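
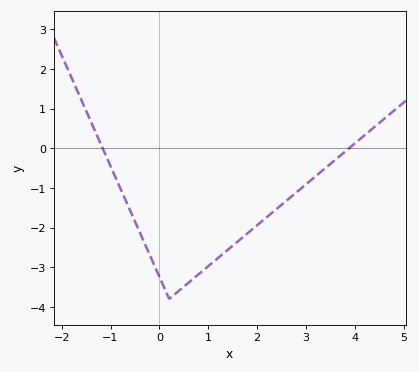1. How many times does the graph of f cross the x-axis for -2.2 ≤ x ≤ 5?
2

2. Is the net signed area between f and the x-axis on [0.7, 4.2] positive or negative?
negative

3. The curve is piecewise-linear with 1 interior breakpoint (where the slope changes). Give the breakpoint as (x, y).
(0.2, -3.8)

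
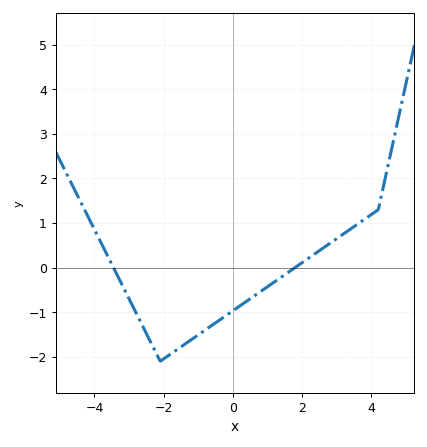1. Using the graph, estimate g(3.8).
1.1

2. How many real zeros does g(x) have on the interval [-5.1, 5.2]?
2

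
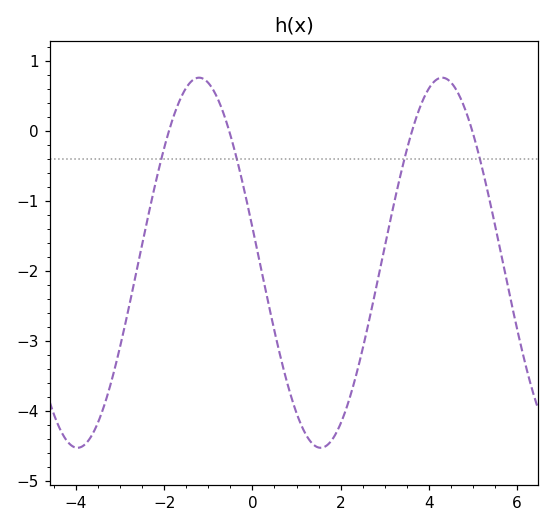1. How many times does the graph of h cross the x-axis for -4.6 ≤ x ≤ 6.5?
4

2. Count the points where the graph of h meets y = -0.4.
4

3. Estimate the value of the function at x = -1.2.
0.76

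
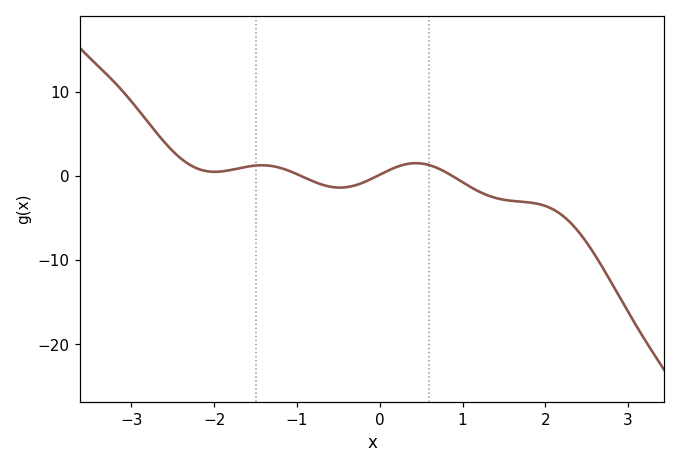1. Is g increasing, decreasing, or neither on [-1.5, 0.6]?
neither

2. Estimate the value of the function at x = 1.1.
-1.33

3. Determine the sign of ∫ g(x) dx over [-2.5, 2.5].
negative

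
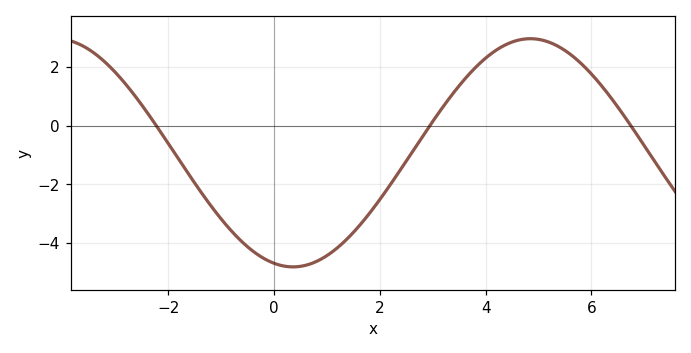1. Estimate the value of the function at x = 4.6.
3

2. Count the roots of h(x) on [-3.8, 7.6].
3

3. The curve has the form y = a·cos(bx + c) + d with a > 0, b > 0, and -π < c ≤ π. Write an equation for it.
y = 3.89cos(0.7x + 2.9) - 0.93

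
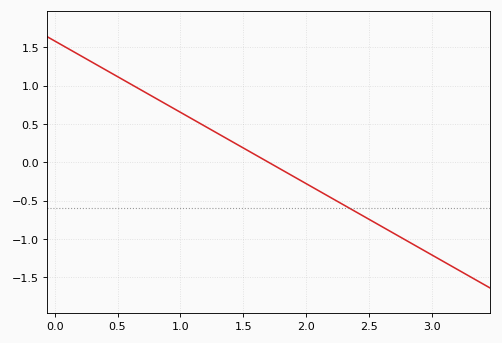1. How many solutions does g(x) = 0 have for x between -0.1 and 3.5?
1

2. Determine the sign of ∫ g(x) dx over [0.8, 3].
negative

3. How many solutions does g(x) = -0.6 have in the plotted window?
1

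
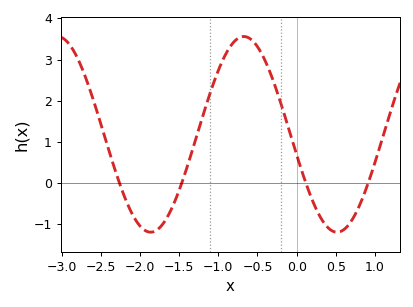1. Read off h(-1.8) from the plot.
-1.2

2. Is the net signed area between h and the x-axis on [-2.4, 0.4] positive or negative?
positive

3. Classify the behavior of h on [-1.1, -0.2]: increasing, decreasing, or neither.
neither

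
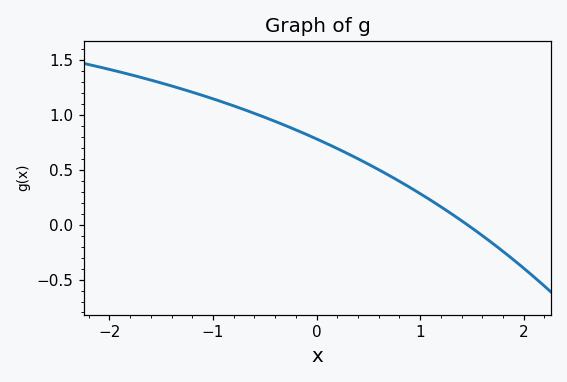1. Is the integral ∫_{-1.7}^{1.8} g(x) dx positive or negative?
positive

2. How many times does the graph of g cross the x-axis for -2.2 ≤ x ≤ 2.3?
1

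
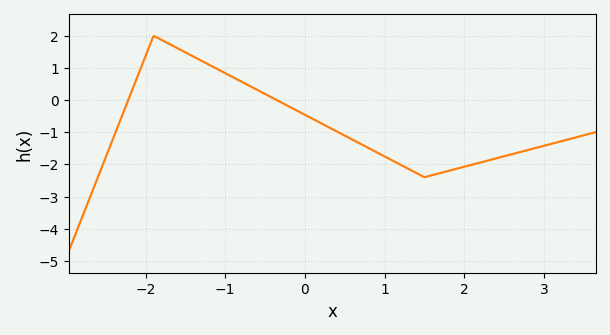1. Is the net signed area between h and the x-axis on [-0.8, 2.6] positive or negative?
negative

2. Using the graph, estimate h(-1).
0.8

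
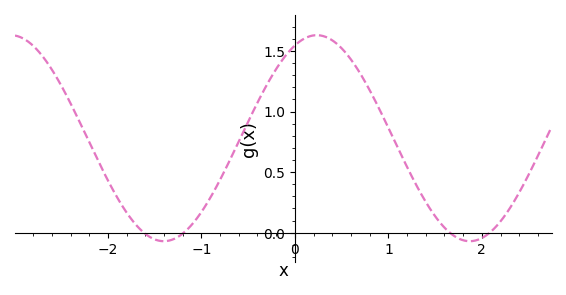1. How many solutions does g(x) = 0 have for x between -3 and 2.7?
4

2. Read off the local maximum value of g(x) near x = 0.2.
1.63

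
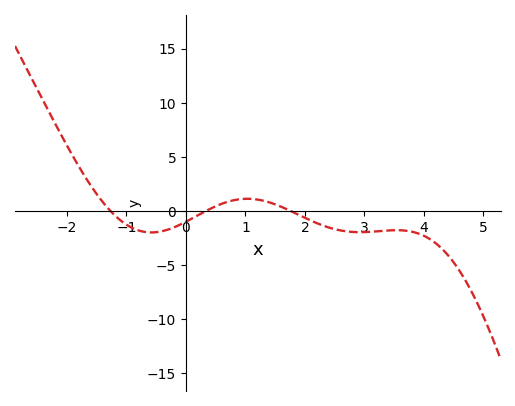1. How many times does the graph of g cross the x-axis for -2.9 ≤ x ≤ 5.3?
3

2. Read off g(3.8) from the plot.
-2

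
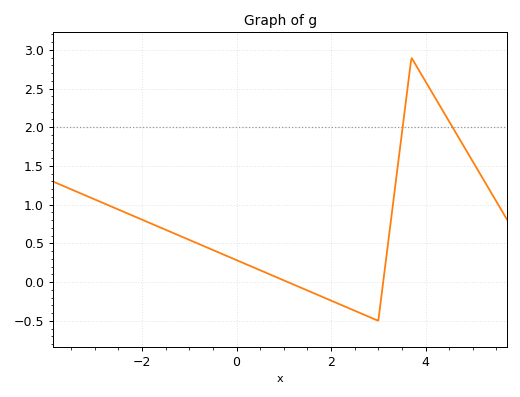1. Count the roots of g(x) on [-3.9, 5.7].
2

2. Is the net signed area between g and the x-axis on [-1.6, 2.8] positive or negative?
positive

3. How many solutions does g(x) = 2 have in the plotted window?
2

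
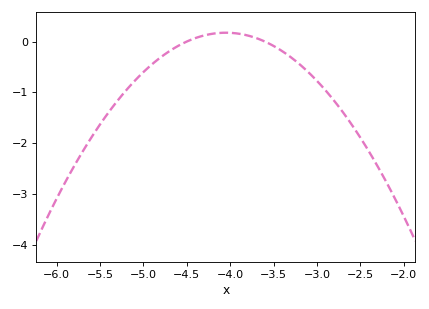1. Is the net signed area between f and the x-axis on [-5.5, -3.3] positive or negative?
negative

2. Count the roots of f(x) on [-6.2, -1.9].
2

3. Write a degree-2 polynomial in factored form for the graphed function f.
y = -0.86(x + 4.5)(x + 3.6)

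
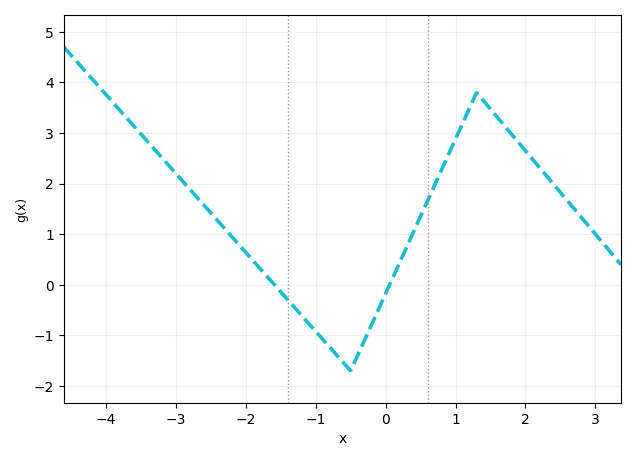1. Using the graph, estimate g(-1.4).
-0.296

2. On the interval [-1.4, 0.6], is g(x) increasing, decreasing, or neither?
neither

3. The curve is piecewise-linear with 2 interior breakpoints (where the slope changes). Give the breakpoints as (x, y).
(-0.5, -1.7); (1.3, 3.8)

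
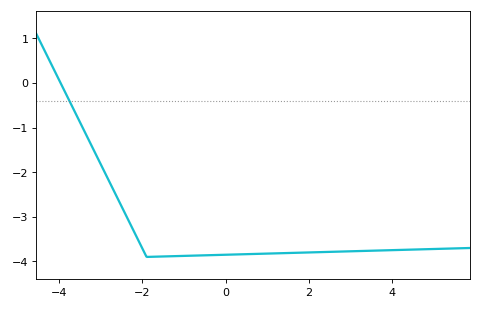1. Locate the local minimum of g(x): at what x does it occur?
-1.8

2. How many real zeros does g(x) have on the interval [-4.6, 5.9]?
1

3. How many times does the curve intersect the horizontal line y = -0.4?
1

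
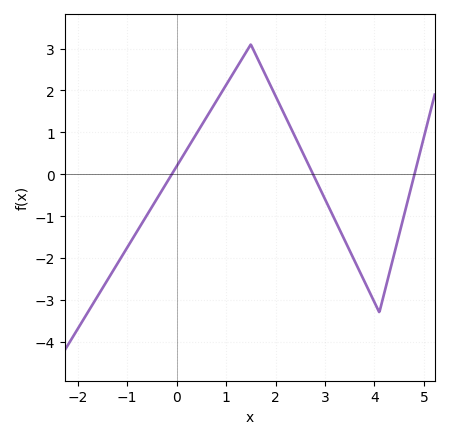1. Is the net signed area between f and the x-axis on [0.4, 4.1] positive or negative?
positive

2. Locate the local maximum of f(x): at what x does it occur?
1.5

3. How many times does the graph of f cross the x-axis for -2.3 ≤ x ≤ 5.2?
3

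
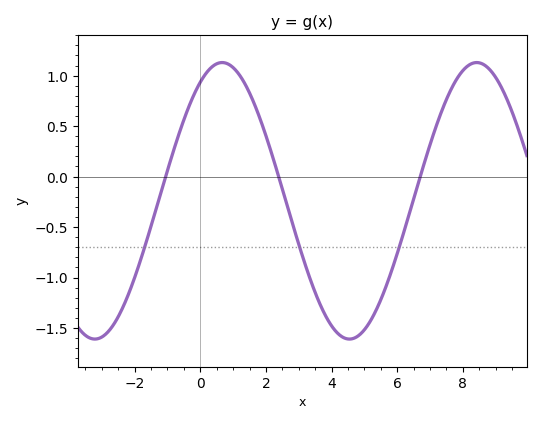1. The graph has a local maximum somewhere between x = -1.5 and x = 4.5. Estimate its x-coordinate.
0.669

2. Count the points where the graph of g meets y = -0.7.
3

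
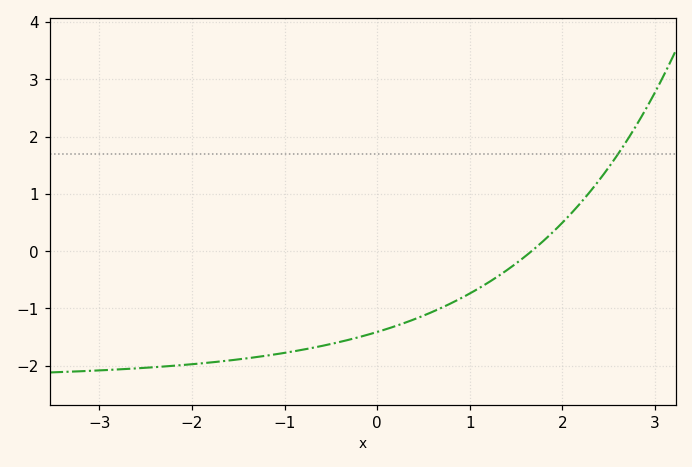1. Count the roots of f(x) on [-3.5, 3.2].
1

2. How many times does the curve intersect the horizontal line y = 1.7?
1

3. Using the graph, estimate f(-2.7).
-2.1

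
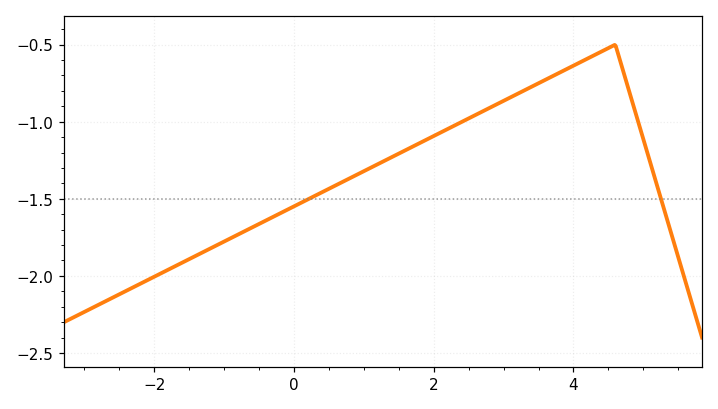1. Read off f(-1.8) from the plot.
-1.95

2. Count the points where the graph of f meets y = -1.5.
2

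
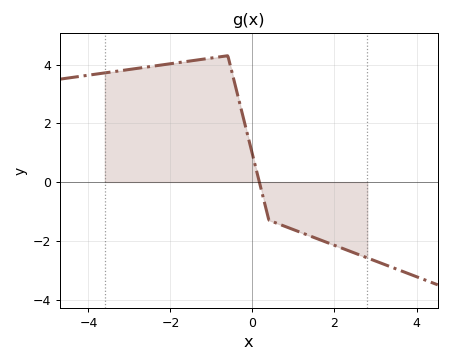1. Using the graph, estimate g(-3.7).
3.7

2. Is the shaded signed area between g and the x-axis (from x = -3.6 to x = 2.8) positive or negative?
positive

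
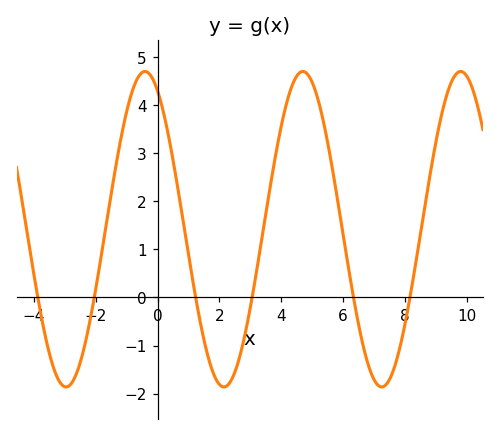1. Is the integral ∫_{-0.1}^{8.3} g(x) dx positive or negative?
positive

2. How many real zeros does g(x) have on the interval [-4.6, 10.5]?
6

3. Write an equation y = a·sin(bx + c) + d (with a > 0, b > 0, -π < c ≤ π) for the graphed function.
y = 3.28sin(1.23x + 2.07) + 1.42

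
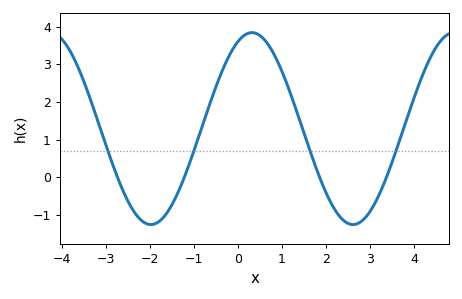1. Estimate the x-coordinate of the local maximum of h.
0.322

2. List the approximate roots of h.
-2.73, -1.21, 1.85, 3.37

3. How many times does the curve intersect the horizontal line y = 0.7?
4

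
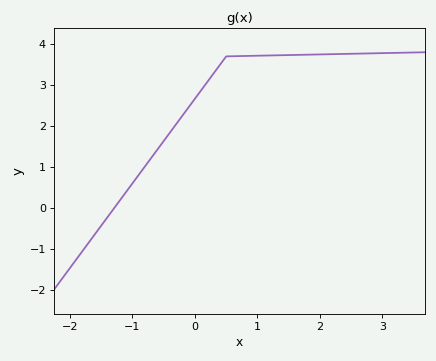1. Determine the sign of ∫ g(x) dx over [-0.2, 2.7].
positive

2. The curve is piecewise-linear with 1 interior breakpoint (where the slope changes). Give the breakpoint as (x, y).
(0.5, 3.7)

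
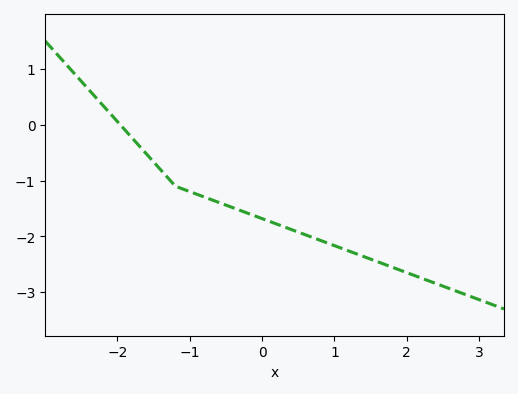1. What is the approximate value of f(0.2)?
-1.78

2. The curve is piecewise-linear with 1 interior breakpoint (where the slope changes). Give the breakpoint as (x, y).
(-1.2, -1.1)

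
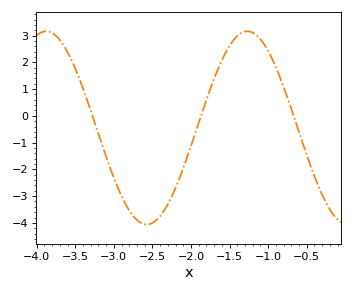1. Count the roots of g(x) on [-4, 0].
3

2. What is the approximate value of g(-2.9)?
-3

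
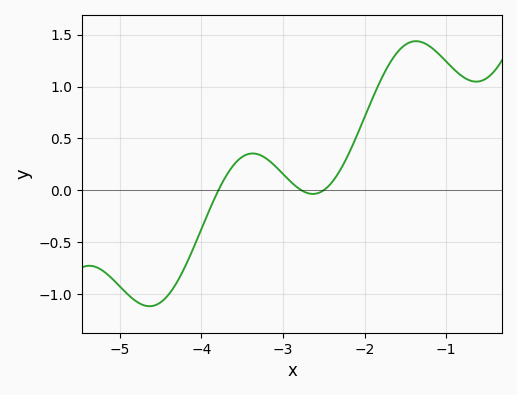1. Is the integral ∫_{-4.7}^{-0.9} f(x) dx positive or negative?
positive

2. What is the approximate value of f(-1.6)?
1.33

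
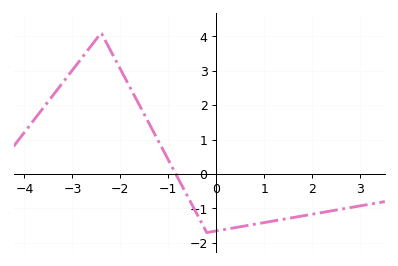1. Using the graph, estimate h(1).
-1.41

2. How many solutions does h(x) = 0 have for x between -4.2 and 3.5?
1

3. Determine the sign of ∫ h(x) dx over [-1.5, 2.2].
negative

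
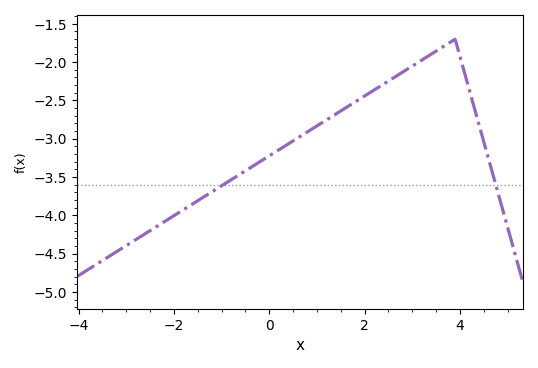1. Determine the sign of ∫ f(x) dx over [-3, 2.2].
negative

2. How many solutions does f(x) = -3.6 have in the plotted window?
2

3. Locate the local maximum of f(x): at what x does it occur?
3.9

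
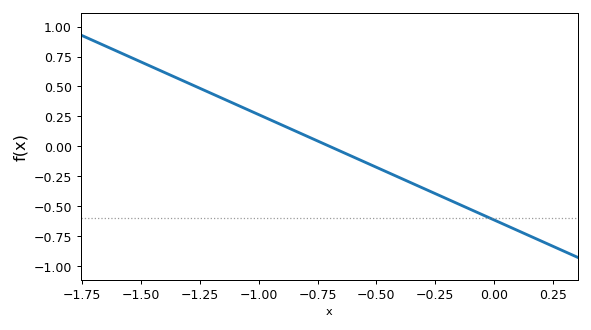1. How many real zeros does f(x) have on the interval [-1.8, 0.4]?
1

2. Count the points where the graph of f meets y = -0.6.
1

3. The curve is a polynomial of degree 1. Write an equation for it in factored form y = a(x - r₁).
y = -0.88(x + 0.7)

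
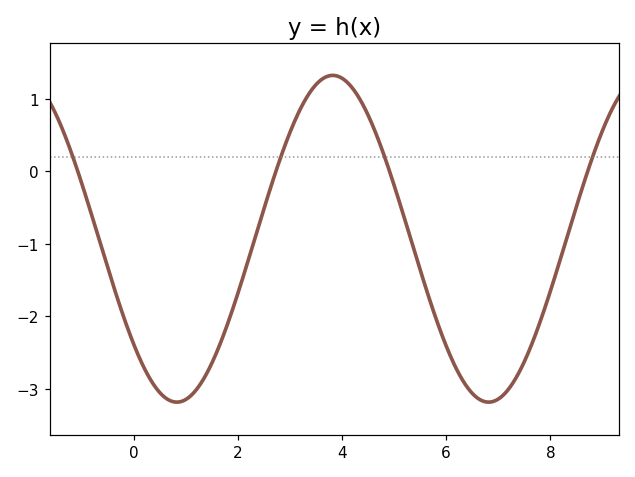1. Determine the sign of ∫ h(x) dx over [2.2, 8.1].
negative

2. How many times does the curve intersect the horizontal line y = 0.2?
4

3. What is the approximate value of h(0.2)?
-2.7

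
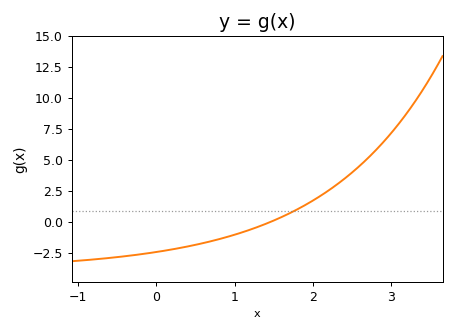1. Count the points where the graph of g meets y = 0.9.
1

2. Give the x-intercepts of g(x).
1.46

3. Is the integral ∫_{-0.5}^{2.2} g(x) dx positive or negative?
negative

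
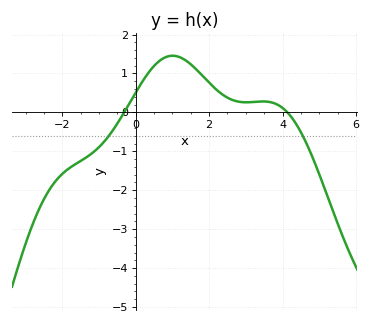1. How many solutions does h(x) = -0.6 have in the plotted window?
2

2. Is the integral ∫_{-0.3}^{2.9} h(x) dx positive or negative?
positive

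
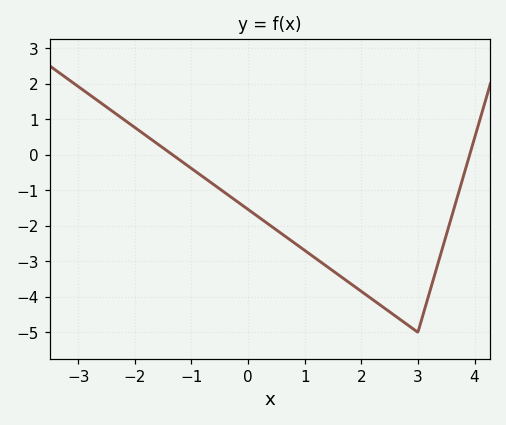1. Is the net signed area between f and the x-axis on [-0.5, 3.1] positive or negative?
negative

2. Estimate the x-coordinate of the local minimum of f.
3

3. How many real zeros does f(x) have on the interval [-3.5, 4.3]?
2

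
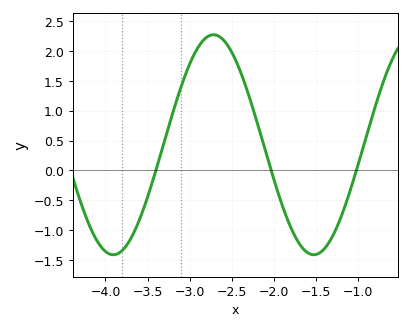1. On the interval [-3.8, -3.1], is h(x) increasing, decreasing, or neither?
increasing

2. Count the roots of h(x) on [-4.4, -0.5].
3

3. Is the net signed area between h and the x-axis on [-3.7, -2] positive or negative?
positive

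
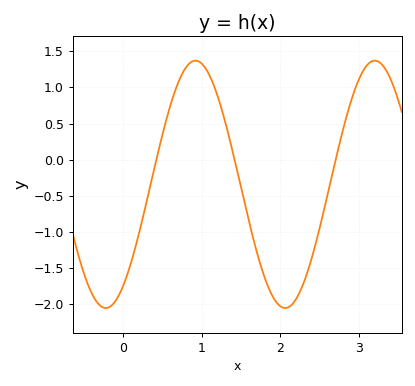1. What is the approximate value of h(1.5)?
-0.4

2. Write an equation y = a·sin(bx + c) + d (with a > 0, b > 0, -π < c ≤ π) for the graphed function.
y = 1.71sin(2.8x - 0.95) - 0.34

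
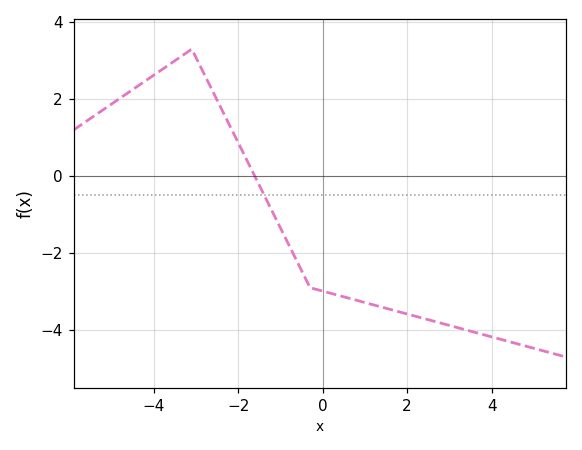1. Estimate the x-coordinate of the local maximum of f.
-3.1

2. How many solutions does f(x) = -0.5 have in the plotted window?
1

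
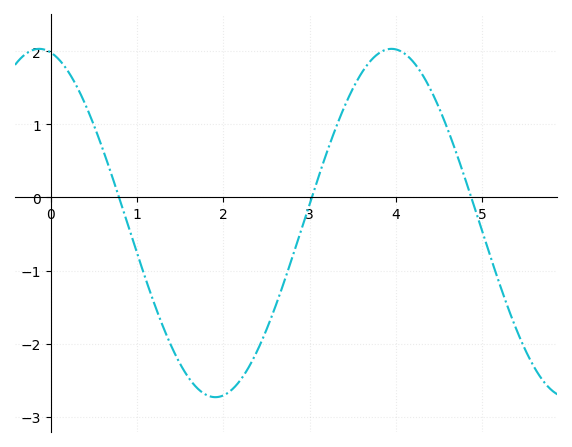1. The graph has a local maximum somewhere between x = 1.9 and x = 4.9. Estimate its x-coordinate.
3.95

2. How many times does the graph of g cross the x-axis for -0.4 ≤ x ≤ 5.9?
3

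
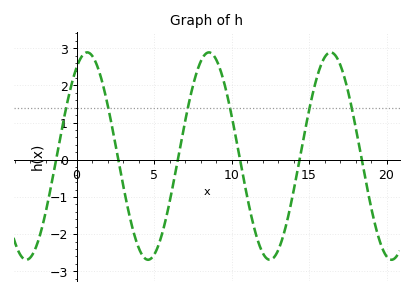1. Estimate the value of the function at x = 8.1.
2.72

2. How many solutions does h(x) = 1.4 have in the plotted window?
6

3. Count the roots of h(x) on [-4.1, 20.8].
6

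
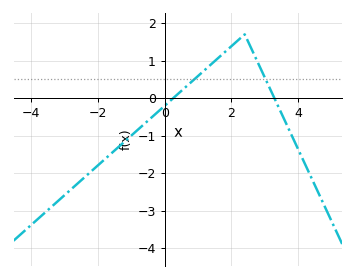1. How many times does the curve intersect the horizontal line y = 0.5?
2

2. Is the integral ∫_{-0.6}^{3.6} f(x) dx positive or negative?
positive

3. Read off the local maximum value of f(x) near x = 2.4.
1.7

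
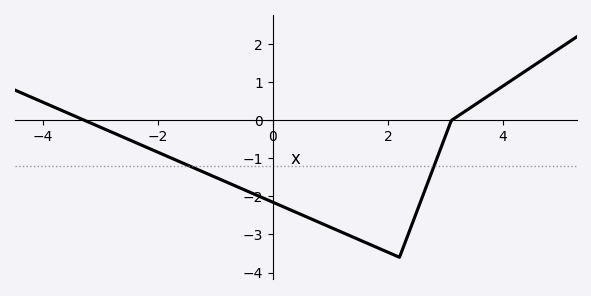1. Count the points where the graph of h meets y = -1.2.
2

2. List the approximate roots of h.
-3.2, 3.2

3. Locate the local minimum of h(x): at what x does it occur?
2.2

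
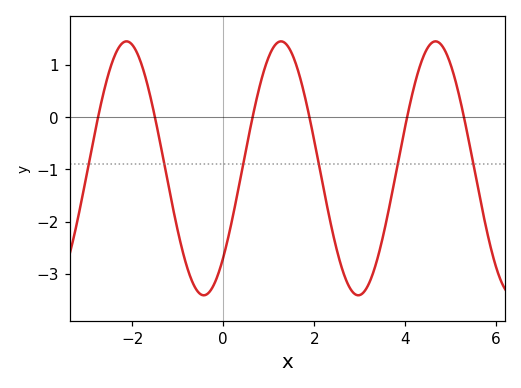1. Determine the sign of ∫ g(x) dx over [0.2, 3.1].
negative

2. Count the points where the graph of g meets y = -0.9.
6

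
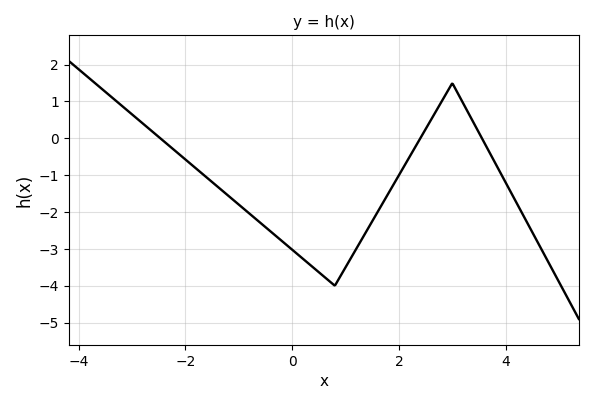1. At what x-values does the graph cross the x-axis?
-2.47, 2.4, 3.56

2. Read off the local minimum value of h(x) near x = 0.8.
-4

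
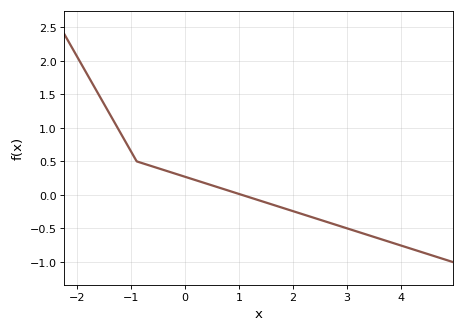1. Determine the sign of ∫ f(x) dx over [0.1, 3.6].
negative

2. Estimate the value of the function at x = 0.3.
0.193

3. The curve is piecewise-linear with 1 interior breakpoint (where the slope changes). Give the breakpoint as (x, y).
(-0.9, 0.5)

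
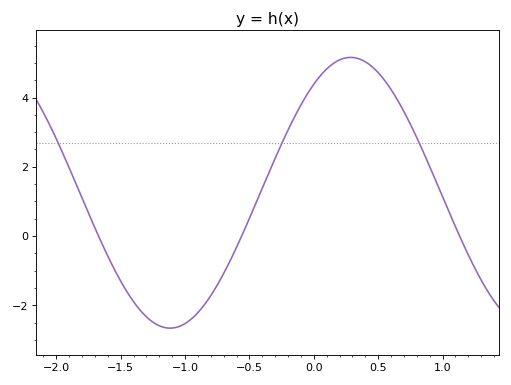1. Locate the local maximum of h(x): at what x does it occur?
0.3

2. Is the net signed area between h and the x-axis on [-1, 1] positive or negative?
positive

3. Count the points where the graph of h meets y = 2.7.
3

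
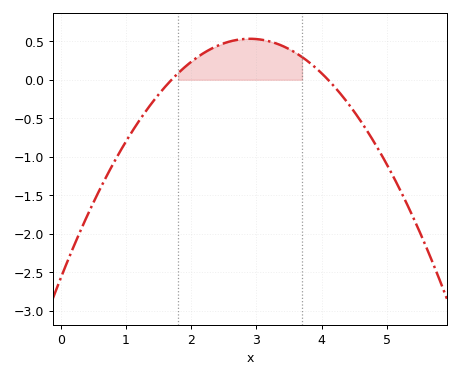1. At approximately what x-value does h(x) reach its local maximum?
2.9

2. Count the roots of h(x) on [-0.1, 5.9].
2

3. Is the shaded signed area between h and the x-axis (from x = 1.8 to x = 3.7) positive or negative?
positive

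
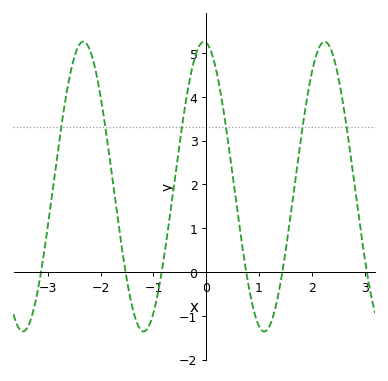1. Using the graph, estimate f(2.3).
5.22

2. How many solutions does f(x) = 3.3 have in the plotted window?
6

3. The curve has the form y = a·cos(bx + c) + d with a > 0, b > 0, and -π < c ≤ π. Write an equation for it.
y = 3.31cos(2.75x + 0.12) + 1.95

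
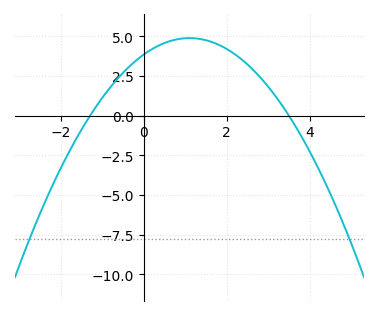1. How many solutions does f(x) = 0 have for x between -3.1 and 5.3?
2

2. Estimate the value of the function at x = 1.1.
4.8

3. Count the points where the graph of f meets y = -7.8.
2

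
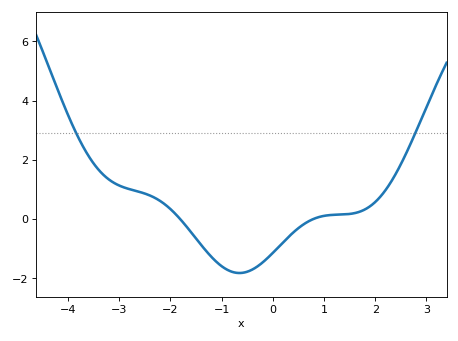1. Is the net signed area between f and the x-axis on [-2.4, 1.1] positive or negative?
negative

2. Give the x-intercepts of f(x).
-1.81, 0.792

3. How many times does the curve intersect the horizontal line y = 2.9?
2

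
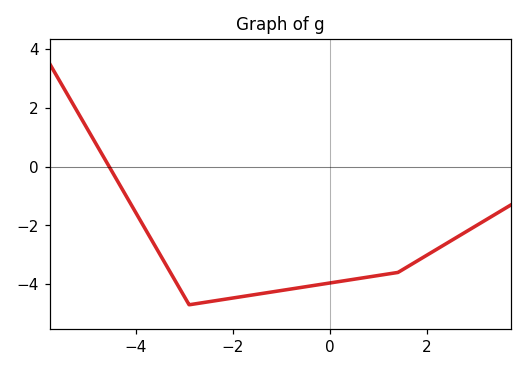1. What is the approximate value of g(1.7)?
-3.4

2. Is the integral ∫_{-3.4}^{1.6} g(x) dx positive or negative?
negative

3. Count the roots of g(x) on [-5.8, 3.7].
1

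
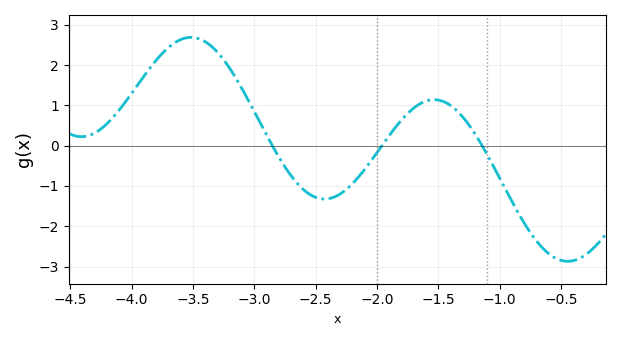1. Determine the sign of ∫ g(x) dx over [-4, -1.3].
positive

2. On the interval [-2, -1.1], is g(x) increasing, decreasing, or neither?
neither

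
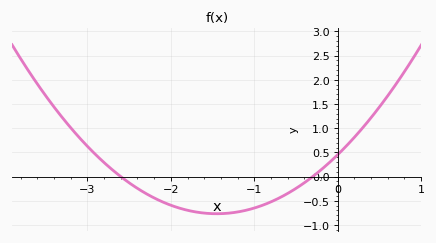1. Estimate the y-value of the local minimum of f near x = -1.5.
-0.767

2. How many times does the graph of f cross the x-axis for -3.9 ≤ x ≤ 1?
2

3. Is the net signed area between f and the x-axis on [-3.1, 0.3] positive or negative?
negative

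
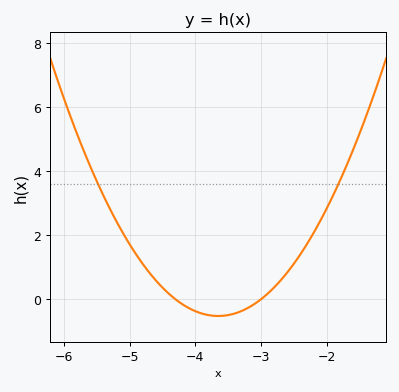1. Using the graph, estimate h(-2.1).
2.4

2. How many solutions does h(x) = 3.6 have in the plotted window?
2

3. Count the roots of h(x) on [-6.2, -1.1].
2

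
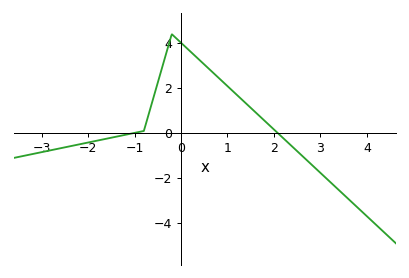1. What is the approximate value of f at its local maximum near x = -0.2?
4.4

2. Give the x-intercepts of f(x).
-1.03, 2.09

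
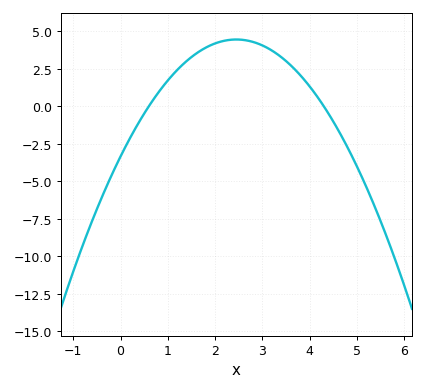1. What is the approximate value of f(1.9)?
4.06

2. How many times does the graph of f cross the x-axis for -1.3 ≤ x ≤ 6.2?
2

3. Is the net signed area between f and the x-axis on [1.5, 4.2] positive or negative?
positive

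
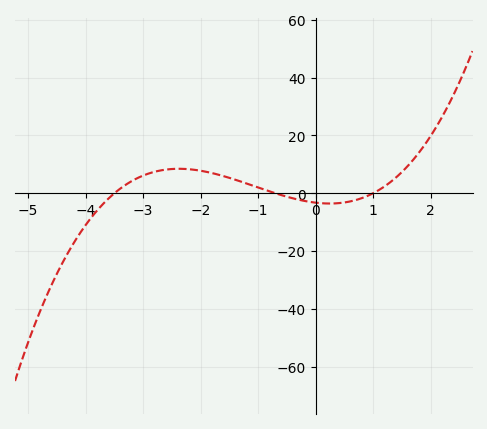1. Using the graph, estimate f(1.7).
11.6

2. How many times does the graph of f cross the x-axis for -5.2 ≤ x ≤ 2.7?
3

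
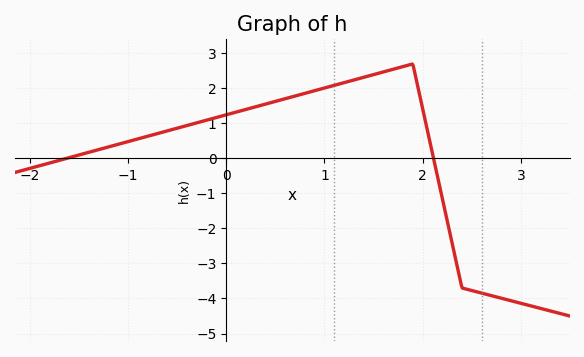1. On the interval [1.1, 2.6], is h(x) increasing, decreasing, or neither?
neither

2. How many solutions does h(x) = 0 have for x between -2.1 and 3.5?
2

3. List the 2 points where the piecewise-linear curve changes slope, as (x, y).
(1.9, 2.7); (2.4, -3.7)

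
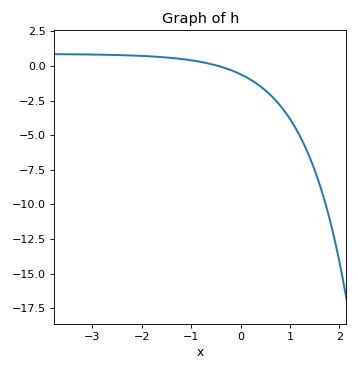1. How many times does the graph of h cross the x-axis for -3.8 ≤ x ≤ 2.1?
1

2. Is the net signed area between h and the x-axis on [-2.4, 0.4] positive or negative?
positive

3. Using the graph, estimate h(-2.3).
1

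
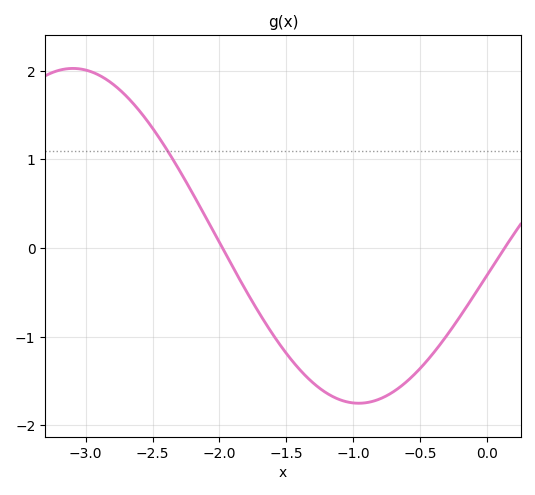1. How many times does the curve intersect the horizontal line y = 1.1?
1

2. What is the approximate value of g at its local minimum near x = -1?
-1.75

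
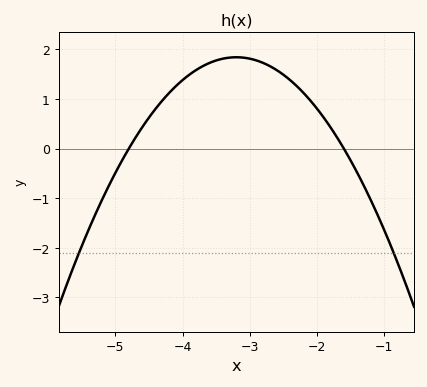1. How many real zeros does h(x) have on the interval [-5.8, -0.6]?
2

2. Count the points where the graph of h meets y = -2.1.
2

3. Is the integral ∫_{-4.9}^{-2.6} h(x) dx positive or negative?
positive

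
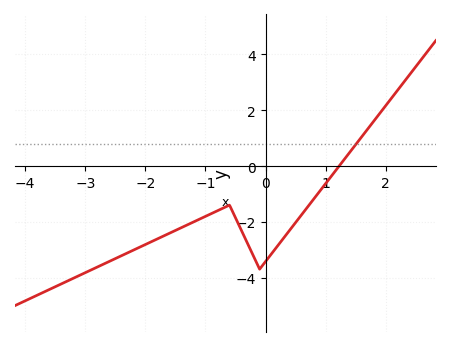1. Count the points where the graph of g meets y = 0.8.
1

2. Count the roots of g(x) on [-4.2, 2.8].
1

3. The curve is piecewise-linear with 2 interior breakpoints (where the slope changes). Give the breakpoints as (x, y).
(-0.6, -1.4); (-0.1, -3.7)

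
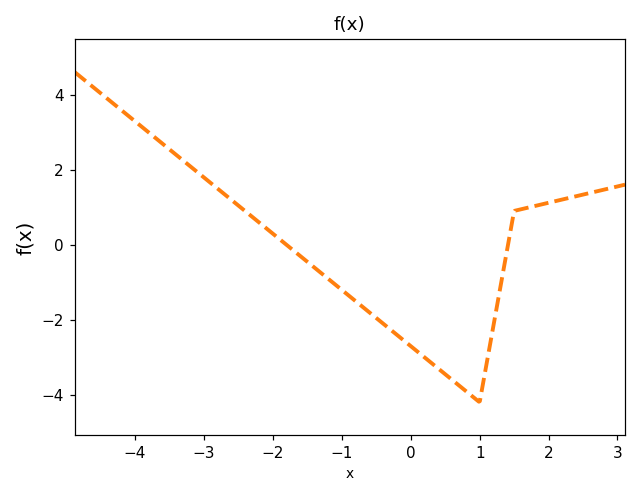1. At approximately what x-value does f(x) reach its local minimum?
0.997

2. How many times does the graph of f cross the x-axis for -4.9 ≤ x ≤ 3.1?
2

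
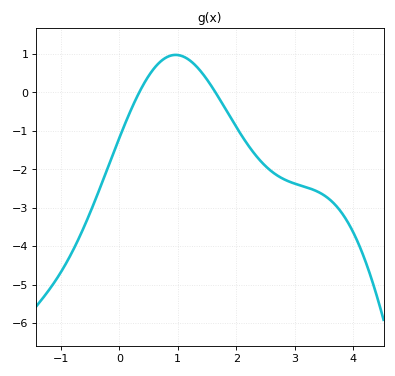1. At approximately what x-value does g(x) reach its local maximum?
0.964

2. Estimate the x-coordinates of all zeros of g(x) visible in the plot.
0.339, 1.65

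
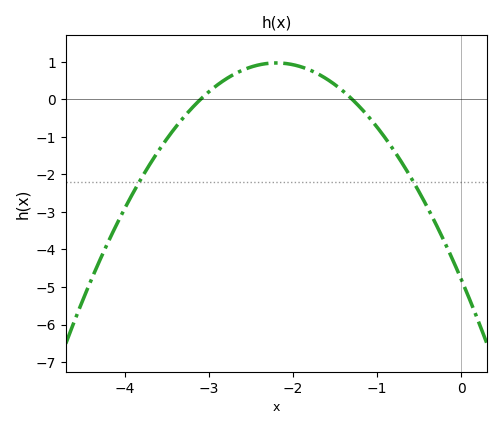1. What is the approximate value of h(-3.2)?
-0.2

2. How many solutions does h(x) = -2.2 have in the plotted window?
2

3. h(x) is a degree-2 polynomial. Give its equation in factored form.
y = -1.19(x + 3.1)(x + 1.3)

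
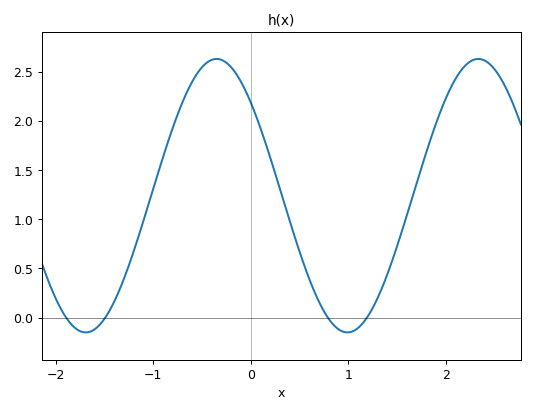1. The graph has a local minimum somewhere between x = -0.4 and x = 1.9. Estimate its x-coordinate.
1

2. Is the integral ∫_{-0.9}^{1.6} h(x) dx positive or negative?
positive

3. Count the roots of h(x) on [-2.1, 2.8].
4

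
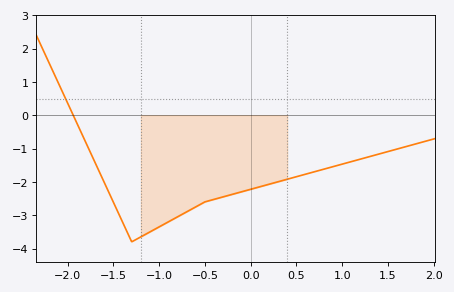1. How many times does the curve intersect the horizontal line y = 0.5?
1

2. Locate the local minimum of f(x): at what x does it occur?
-1.3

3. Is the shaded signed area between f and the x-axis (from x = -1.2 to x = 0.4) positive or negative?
negative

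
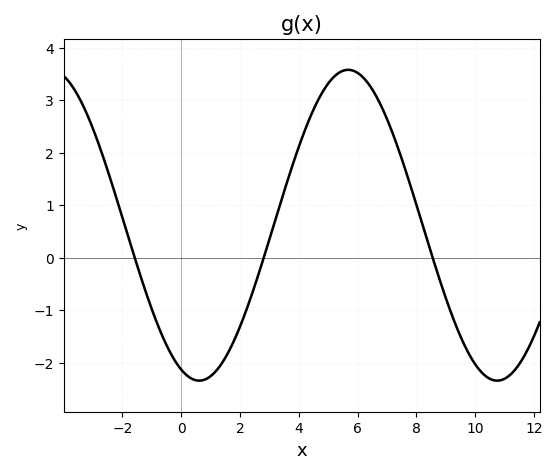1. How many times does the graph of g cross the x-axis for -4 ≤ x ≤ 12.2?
3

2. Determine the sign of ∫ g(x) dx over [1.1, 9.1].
positive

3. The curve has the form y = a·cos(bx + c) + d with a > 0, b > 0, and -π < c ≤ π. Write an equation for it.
y = 2.96cos(0.62x + 2.76) + 0.62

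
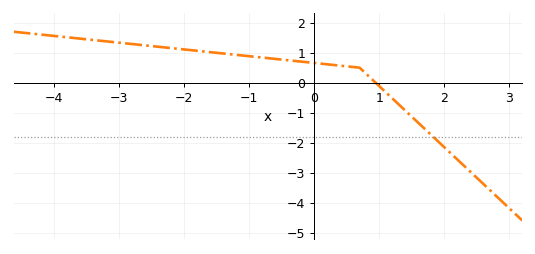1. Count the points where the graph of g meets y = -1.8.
1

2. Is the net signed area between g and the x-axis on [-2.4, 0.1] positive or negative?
positive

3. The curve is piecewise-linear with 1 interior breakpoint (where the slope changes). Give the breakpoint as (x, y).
(0.7, 0.5)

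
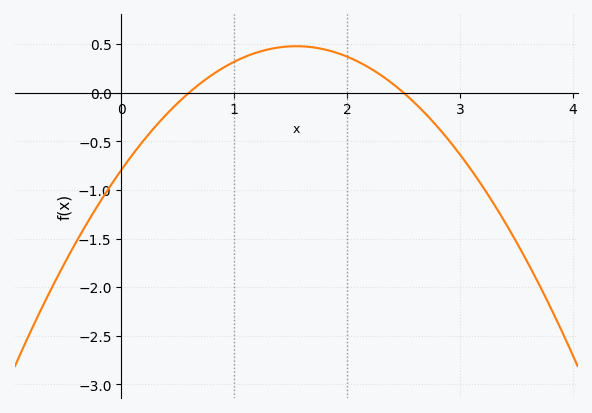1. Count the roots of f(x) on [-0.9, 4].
2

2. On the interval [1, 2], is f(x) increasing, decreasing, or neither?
neither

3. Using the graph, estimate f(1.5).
0.477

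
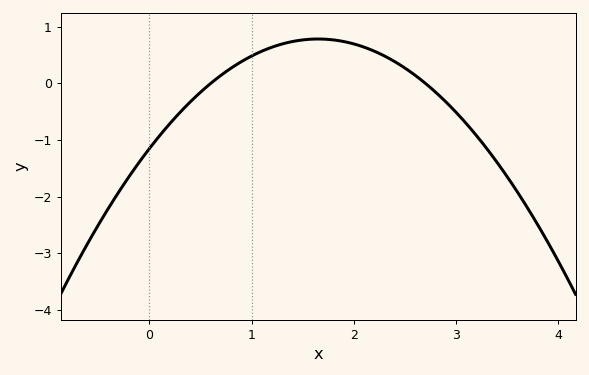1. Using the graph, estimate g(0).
-1.2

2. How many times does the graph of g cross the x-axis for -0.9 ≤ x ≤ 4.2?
2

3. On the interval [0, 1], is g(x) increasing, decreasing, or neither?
increasing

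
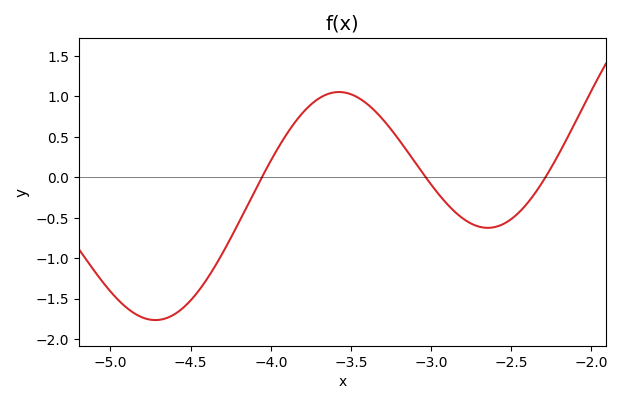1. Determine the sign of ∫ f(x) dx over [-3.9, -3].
positive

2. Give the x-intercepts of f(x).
-4.06, -3.03, -2.29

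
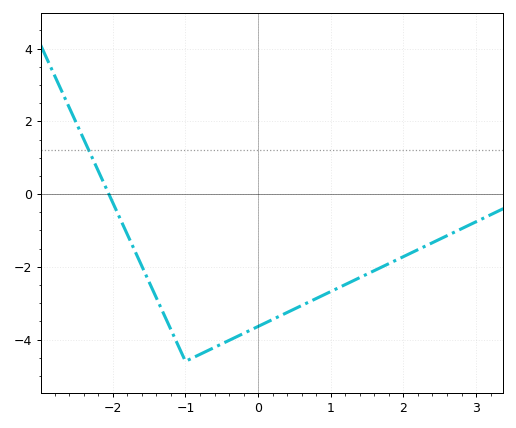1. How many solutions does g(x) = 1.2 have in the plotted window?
1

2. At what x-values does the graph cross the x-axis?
-2.1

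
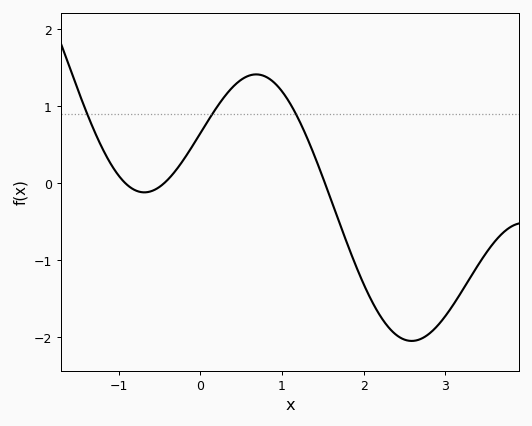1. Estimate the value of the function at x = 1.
1.2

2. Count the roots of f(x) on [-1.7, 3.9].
3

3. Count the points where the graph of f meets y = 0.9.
3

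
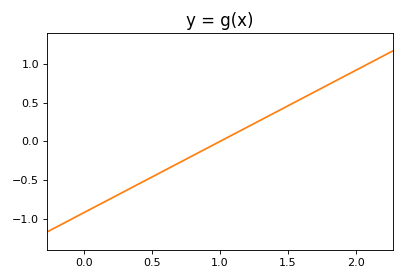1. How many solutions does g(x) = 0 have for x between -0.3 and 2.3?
1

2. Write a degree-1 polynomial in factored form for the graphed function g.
y = 0.92(x - 1)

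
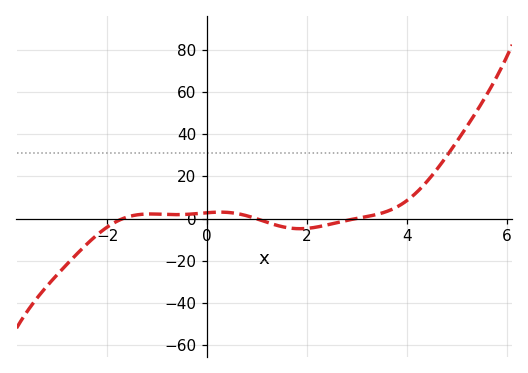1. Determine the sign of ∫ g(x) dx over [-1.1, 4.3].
positive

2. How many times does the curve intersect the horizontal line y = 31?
1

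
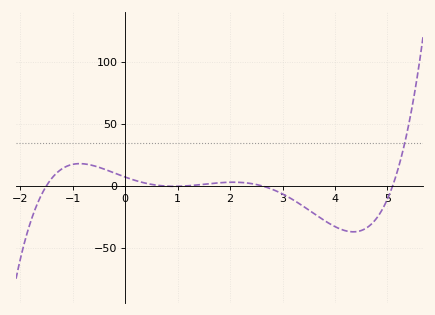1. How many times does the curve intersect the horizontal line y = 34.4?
1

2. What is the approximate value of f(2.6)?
0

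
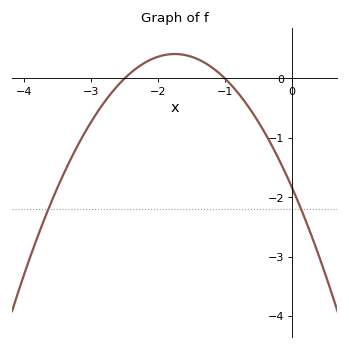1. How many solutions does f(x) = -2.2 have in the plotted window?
2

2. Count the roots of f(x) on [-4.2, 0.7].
2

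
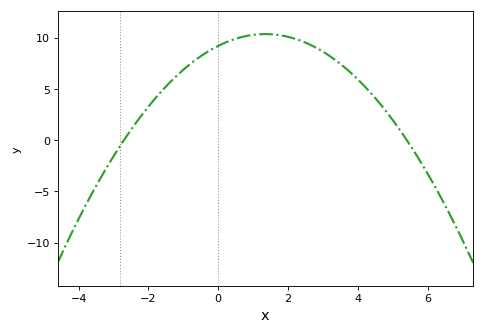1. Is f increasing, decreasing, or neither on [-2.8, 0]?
increasing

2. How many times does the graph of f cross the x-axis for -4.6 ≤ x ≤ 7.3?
2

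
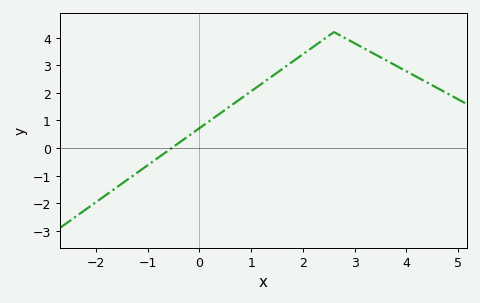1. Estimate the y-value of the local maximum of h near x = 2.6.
4.2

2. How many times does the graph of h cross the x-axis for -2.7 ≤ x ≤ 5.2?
1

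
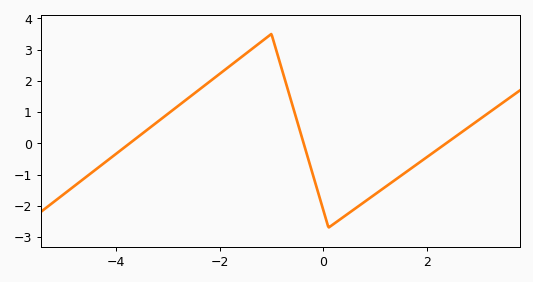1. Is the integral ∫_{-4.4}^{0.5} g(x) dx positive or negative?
positive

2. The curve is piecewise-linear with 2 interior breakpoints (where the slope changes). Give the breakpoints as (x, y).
(-1, 3.5); (0.1, -2.7)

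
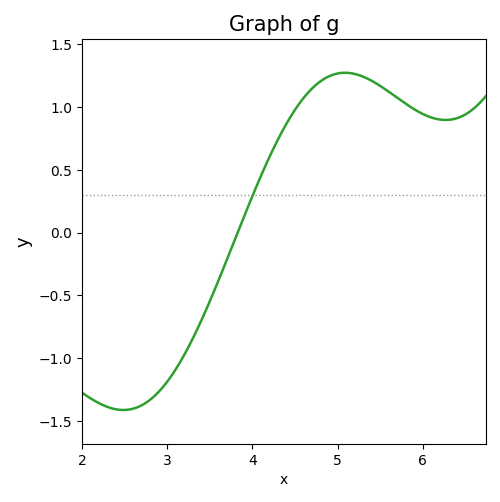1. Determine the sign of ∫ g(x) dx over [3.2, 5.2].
positive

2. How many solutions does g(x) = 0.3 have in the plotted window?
1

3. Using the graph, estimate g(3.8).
-0.045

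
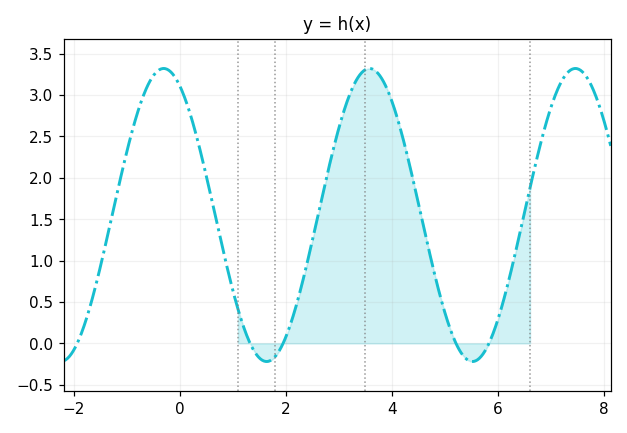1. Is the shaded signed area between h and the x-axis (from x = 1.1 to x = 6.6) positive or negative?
positive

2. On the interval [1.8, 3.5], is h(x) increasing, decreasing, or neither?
increasing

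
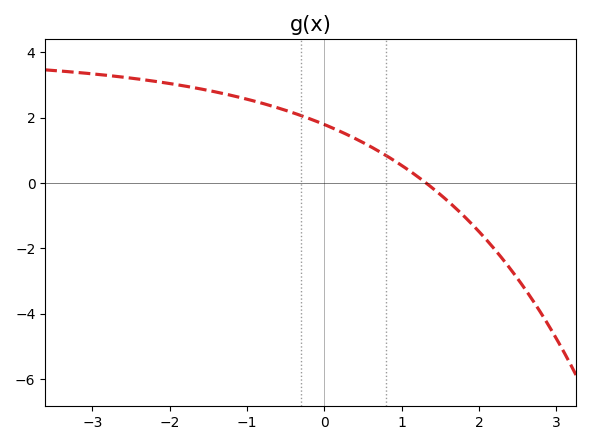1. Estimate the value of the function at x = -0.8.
2.4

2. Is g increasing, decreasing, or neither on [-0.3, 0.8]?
decreasing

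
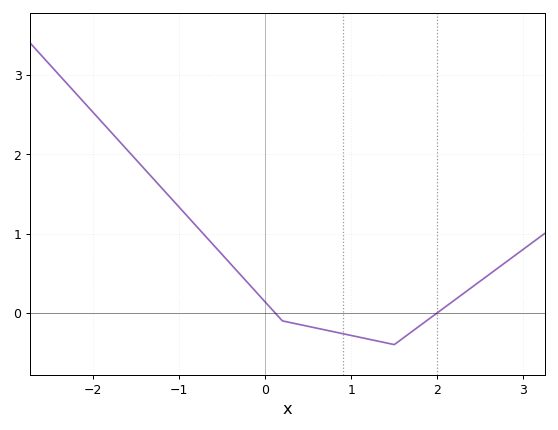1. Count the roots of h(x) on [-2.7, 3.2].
2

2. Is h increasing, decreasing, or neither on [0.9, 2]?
neither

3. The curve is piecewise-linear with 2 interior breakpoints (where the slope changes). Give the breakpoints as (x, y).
(0.2, -0.1); (1.5, -0.4)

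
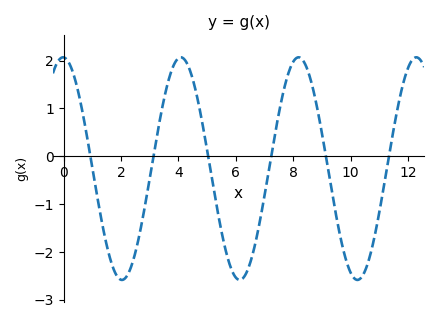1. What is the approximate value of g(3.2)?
0.3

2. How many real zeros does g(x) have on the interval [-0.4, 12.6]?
6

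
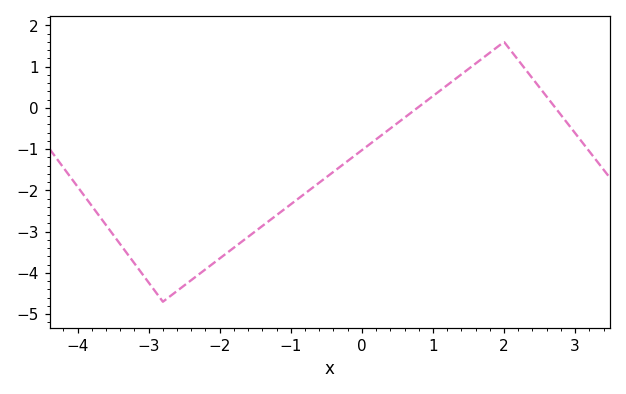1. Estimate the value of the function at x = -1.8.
-3.39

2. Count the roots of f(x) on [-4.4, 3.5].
2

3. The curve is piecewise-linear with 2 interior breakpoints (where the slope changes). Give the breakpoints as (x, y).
(-2.8, -4.7); (2, 1.6)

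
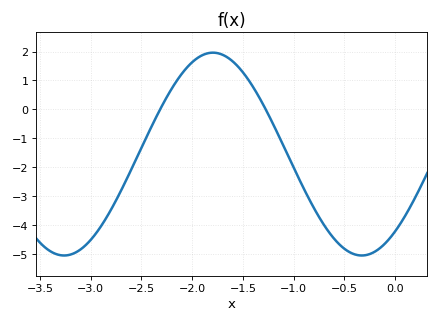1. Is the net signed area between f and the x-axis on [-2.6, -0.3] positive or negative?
negative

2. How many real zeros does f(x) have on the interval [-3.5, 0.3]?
2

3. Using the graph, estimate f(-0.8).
-3.4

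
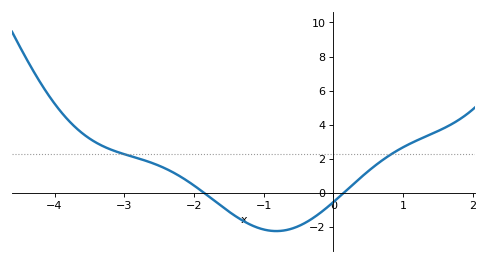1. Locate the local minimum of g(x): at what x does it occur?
-0.8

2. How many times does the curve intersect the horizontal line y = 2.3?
2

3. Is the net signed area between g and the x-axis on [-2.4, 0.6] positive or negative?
negative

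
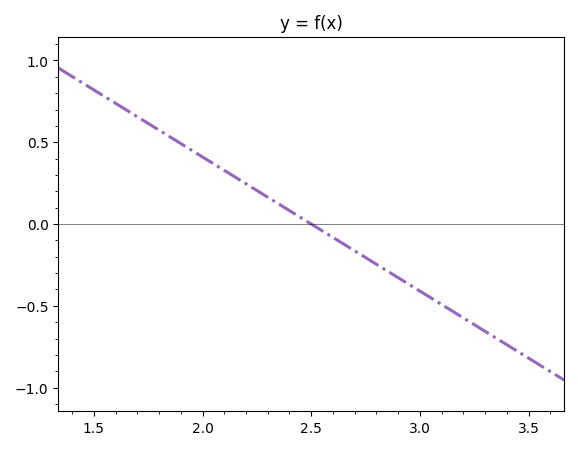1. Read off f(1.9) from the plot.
0.5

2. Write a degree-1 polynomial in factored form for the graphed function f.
y = -0.82(x - 2.5)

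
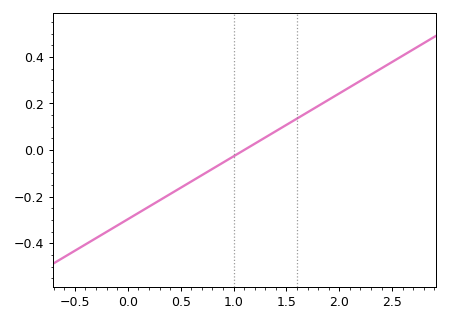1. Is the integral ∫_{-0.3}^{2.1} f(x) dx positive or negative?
negative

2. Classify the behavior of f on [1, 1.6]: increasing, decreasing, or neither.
increasing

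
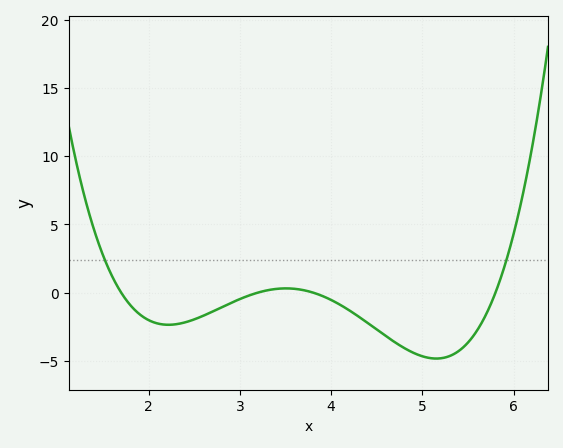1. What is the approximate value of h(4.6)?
-3.2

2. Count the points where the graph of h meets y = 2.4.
2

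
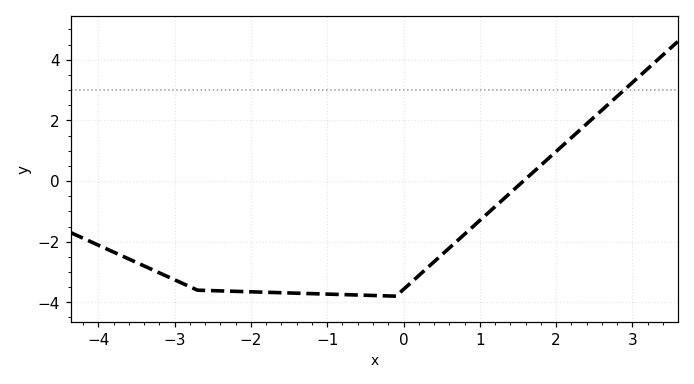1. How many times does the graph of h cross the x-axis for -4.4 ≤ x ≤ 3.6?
1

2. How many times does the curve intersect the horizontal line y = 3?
1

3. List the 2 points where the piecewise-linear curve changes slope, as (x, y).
(-2.7, -3.6); (-0.1, -3.8)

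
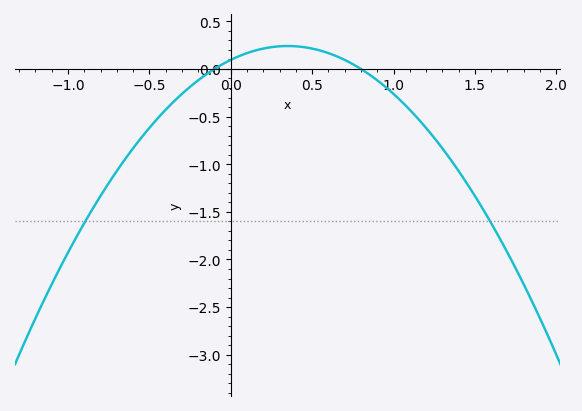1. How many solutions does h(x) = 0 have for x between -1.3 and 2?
2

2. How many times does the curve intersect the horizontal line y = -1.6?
2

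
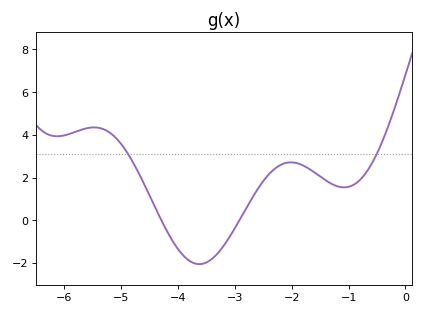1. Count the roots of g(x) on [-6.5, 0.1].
2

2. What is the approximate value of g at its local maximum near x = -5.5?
4.35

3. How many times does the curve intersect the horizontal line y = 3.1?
2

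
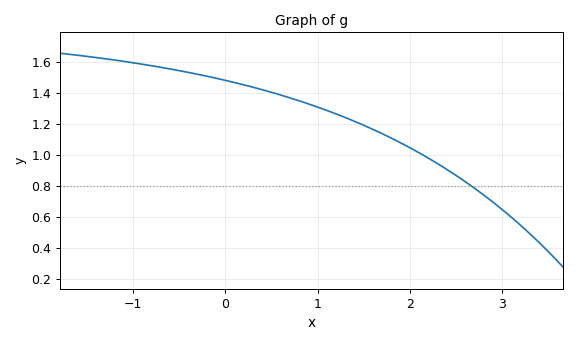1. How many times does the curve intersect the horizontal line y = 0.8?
1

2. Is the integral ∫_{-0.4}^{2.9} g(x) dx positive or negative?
positive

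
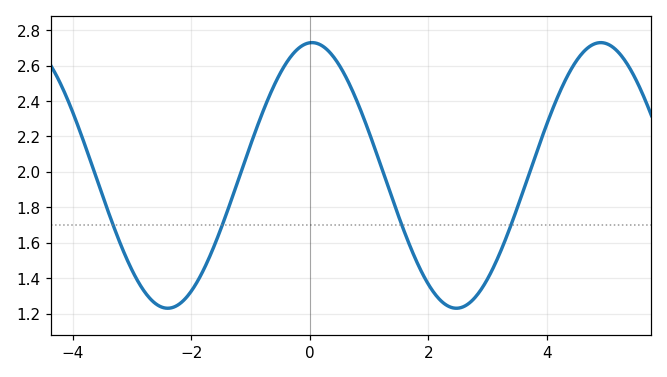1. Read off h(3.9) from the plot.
2.18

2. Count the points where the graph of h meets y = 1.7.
4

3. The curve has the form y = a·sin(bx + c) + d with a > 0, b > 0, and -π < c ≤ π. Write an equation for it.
y = 0.75sin(1.29x + 1.52) + 1.98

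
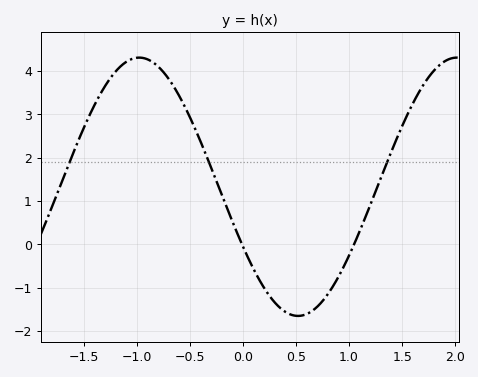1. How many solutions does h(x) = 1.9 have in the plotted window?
3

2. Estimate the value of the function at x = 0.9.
-0.7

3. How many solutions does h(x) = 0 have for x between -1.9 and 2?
2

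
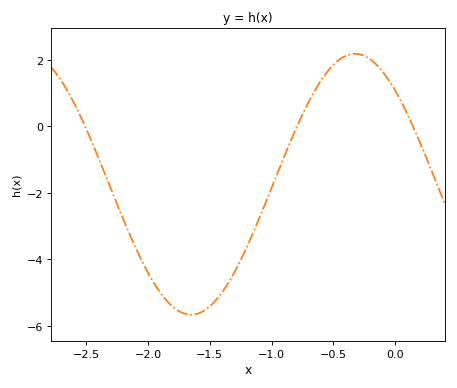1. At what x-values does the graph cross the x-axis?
-2.51, -0.795, 0.144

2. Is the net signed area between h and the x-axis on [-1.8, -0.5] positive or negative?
negative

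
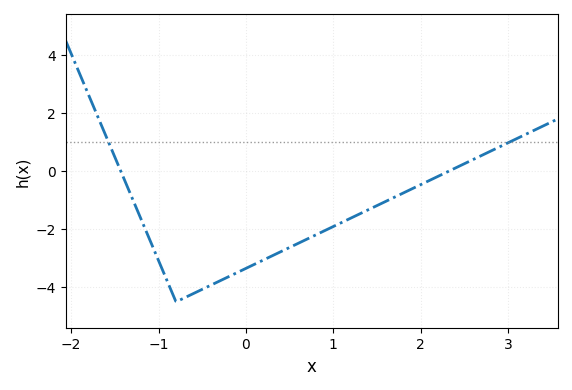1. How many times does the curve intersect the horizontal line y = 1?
2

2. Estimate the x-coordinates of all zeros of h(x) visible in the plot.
-1.43, 2.32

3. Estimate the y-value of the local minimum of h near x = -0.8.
-4.5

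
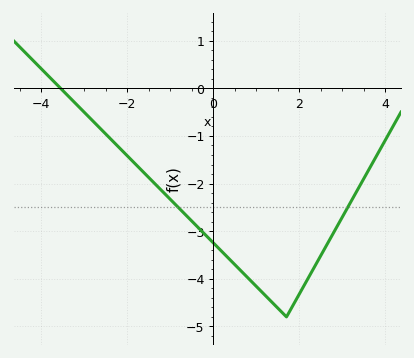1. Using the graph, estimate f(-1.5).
-1.87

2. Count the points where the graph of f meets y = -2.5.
2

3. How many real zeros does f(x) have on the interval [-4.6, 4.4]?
1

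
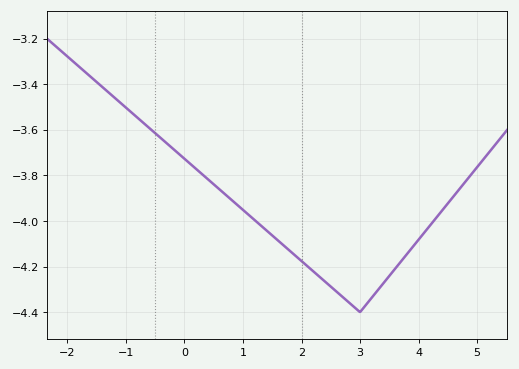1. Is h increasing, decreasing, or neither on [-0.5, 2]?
decreasing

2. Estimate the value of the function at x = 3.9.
-4.11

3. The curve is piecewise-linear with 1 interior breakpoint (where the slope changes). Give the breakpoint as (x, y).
(3, -4.4)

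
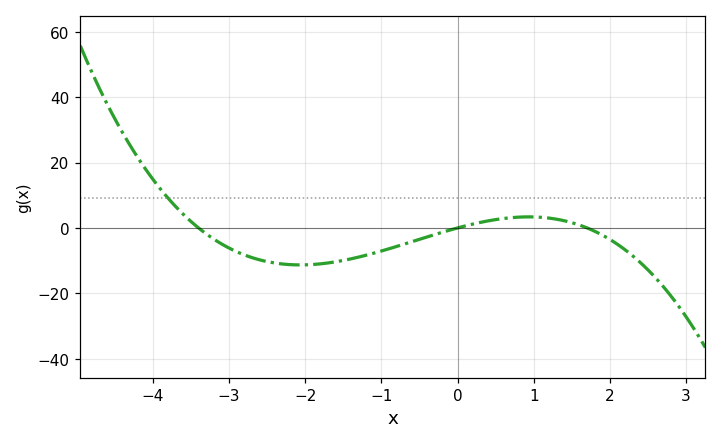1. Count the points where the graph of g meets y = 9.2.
1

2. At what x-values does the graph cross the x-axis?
-3.4, 0, 1.7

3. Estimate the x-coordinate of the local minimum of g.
-2.06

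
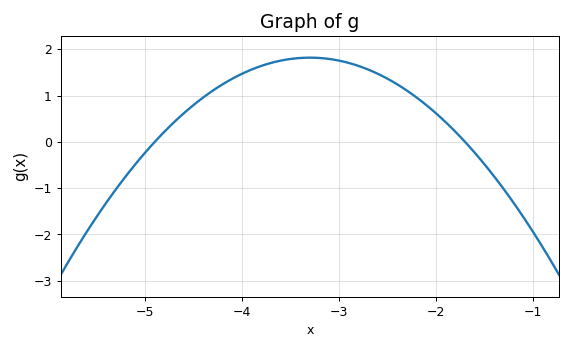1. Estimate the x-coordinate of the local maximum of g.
-3.3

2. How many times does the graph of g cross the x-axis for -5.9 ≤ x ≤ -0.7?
2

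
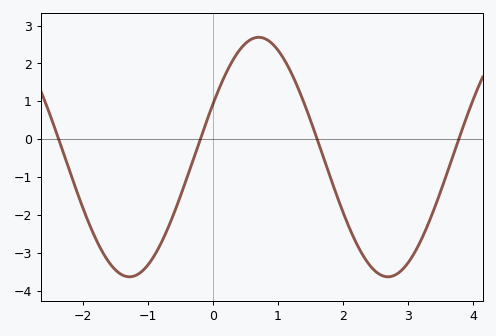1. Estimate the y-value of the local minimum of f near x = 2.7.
-3.63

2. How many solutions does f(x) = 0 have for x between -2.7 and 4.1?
4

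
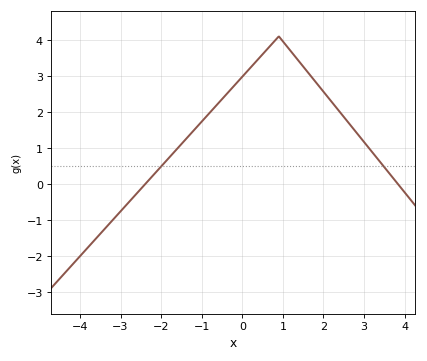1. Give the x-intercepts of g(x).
-2.39, 3.83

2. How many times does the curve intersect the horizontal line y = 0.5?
2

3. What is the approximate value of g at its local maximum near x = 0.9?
4.1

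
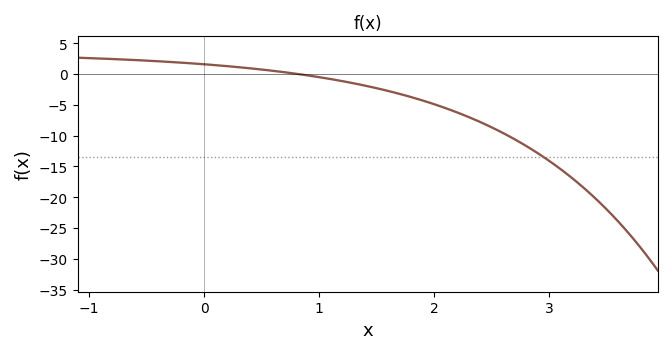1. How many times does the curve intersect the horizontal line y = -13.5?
1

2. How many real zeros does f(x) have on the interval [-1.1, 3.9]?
1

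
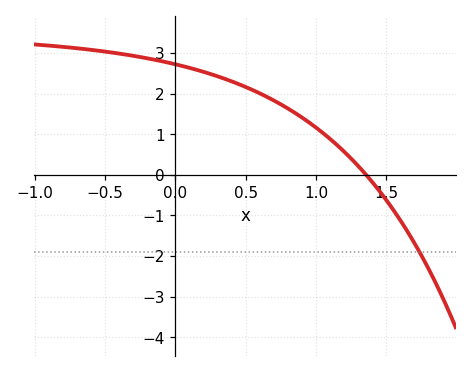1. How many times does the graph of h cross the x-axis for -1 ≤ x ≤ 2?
1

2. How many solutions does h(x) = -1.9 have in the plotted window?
1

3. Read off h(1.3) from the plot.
0.2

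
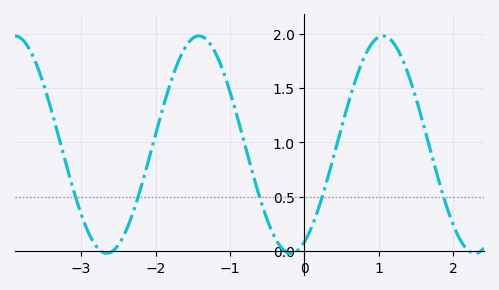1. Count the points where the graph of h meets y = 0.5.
5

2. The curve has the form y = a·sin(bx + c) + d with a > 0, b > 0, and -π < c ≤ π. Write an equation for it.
y = 1sin(2.54x - 1.11) + 0.98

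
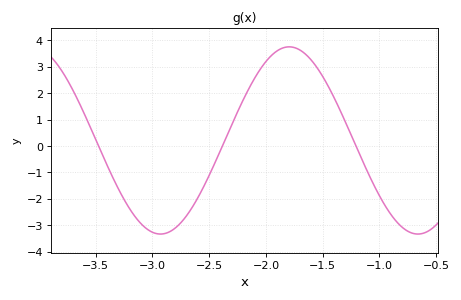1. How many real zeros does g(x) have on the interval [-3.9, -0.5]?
3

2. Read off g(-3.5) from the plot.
0.2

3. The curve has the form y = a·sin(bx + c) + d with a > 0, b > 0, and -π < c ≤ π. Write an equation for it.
y = 3.54sin(2.8x + 0.26) + 0.21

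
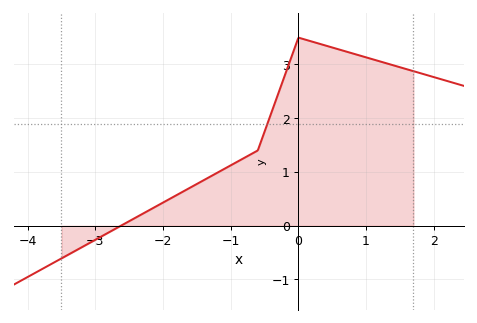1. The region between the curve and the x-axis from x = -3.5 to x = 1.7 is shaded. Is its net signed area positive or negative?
positive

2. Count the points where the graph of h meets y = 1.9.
1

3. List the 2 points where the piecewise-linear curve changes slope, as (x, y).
(-0.6, 1.4); (0, 3.5)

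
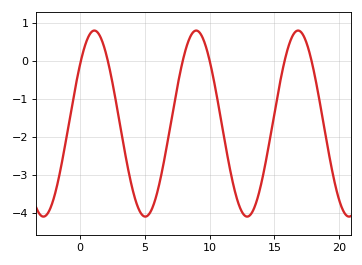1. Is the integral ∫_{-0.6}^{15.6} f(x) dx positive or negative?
negative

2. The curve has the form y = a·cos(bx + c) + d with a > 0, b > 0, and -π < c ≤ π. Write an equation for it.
y = 2.45cos(0.8x - 0.892) - 1.65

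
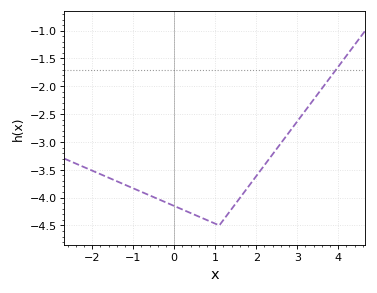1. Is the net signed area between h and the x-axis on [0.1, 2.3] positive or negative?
negative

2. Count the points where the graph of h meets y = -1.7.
1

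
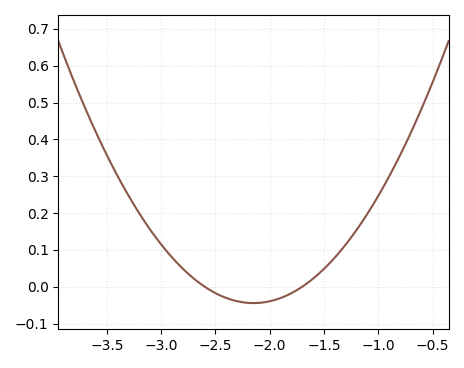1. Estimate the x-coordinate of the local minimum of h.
-2.15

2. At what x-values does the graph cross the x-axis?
-2.6, -1.7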